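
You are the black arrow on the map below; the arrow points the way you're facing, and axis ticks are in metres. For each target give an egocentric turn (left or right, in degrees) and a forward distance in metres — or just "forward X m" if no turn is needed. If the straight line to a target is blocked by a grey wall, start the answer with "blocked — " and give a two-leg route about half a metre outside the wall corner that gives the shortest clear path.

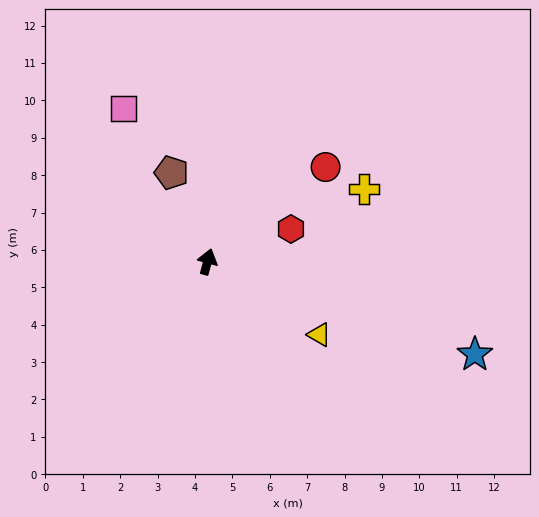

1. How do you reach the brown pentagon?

turn left 37°, forward 2.6 m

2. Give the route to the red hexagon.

turn right 53°, forward 2.4 m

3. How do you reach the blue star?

turn right 94°, forward 7.6 m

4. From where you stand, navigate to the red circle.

turn right 36°, forward 4.0 m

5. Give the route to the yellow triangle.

turn right 108°, forward 3.6 m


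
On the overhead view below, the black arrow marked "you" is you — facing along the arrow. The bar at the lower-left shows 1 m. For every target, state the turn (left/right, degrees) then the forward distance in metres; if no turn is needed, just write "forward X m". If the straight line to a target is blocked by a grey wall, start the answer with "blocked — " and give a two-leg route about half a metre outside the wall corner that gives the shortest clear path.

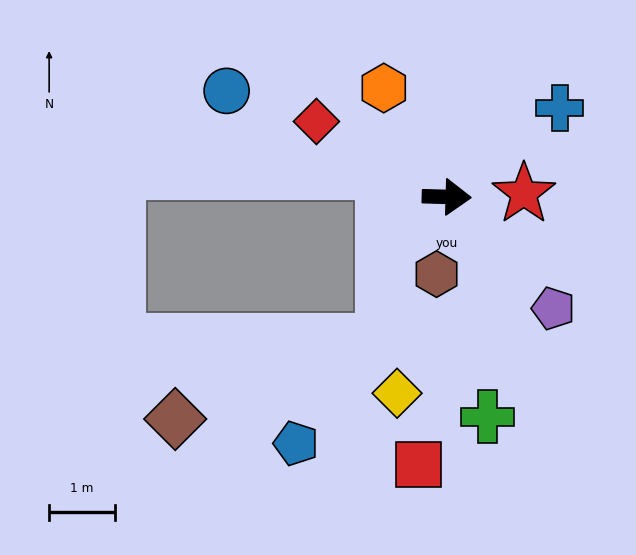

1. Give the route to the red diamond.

turn left 152°, forward 2.3 m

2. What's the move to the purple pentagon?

turn right 45°, forward 2.3 m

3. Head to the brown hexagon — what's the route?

turn right 96°, forward 1.2 m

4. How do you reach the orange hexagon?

turn left 122°, forward 1.9 m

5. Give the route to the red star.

turn left 4°, forward 1.2 m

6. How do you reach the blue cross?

turn left 40°, forward 2.2 m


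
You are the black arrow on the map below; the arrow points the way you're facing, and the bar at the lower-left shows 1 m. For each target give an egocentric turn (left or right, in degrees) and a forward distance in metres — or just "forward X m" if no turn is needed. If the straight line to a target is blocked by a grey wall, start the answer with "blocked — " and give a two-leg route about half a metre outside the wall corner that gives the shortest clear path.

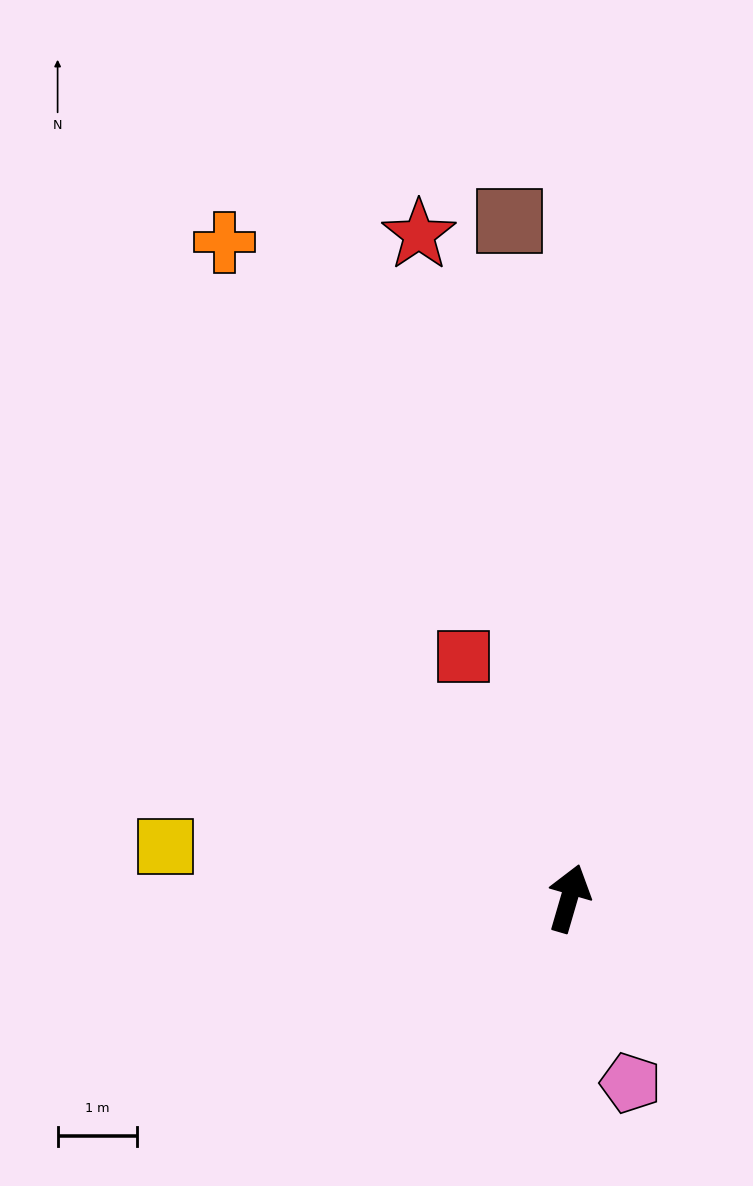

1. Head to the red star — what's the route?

turn left 29°, forward 8.6 m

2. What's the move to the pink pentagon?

turn right 145°, forward 2.5 m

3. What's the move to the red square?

turn left 40°, forward 3.3 m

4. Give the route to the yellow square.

turn left 99°, forward 5.1 m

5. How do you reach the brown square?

turn left 21°, forward 8.6 m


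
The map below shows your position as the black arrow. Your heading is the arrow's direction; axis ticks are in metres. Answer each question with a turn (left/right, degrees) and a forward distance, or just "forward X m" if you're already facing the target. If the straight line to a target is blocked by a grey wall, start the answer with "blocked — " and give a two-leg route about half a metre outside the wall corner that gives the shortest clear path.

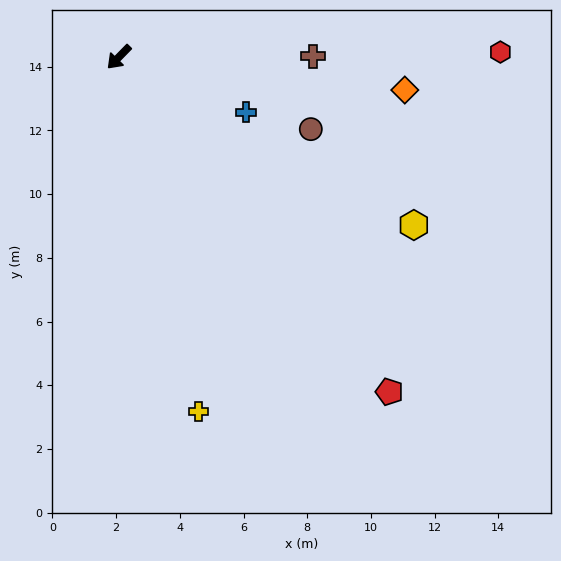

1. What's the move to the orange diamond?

turn left 128°, forward 9.0 m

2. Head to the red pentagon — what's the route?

turn left 83°, forward 13.5 m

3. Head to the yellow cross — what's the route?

turn left 57°, forward 11.4 m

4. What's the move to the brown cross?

turn left 135°, forward 6.1 m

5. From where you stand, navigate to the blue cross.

turn left 111°, forward 4.3 m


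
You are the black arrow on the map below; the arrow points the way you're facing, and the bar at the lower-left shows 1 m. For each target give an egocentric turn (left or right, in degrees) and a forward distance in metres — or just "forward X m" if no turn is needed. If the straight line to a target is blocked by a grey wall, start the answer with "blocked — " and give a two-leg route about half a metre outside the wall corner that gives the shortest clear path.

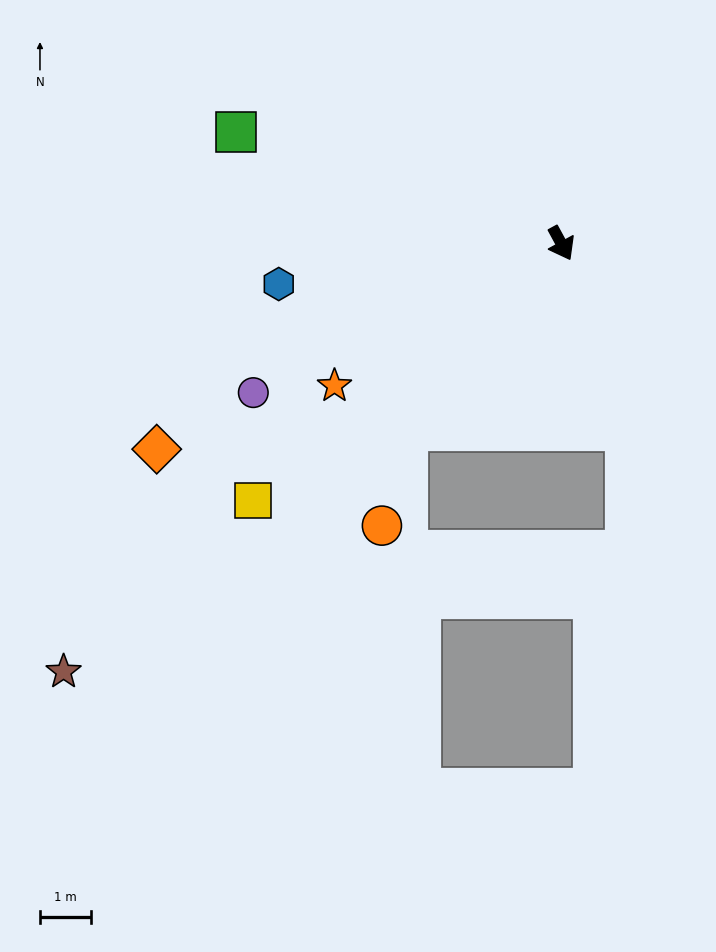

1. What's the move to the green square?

turn right 137°, forward 6.8 m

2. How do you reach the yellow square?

turn right 79°, forward 7.9 m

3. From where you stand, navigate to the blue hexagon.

turn right 110°, forward 5.6 m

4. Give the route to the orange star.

turn right 86°, forward 5.3 m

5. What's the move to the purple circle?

turn right 93°, forward 6.7 m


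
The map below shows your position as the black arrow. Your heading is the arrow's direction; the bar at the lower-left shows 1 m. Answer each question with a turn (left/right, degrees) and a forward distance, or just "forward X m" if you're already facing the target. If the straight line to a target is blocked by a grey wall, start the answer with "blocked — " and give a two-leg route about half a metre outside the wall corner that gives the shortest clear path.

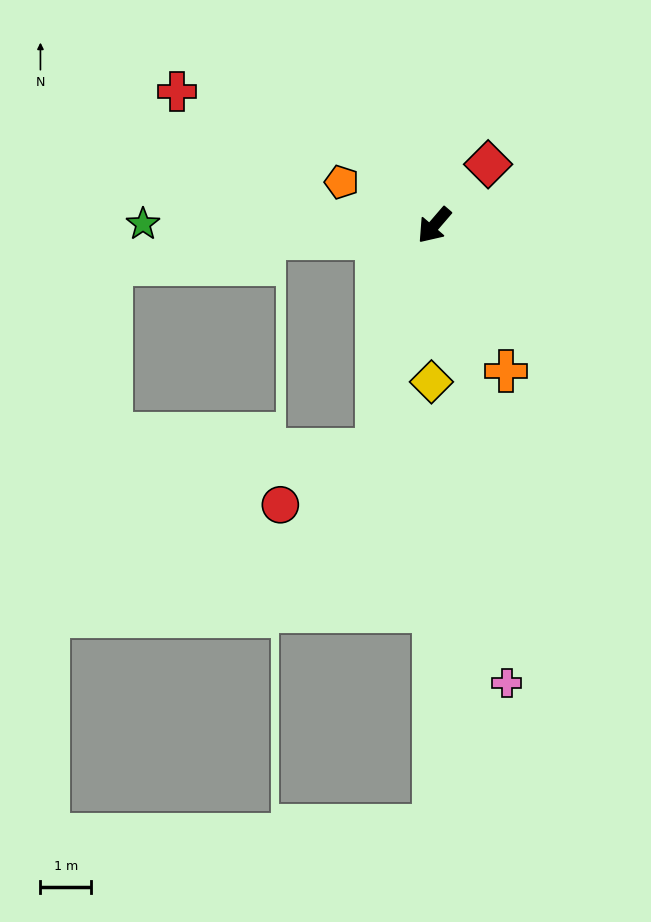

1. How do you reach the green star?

turn right 50°, forward 5.7 m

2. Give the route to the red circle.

blocked — turn left 26°, forward 4.6 m, then turn right 46°, forward 2.2 m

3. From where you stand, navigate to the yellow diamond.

turn left 40°, forward 3.1 m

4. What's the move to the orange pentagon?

turn right 74°, forward 2.0 m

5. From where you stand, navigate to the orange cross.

turn left 67°, forward 3.2 m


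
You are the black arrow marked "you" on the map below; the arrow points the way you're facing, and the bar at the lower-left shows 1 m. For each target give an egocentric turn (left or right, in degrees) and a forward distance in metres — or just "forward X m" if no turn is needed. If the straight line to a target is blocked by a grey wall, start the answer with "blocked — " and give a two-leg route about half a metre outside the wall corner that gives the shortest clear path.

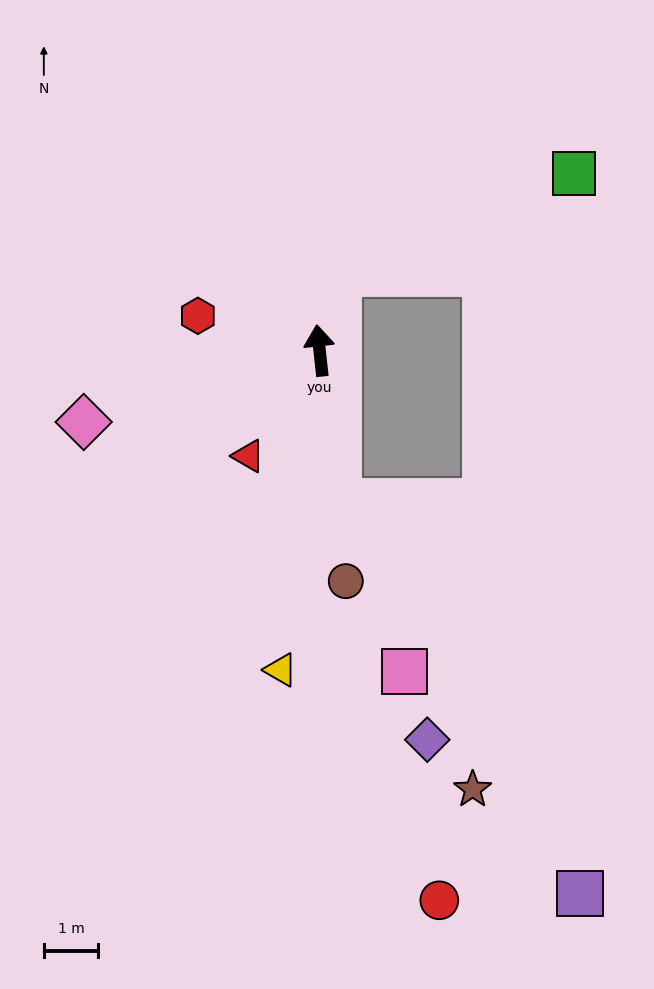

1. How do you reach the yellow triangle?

turn left 167°, forward 5.9 m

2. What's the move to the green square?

blocked — turn right 20°, forward 1.4 m, then turn right 53°, forward 4.7 m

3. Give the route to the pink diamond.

turn left 101°, forward 4.5 m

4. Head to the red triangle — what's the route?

turn left 140°, forward 2.3 m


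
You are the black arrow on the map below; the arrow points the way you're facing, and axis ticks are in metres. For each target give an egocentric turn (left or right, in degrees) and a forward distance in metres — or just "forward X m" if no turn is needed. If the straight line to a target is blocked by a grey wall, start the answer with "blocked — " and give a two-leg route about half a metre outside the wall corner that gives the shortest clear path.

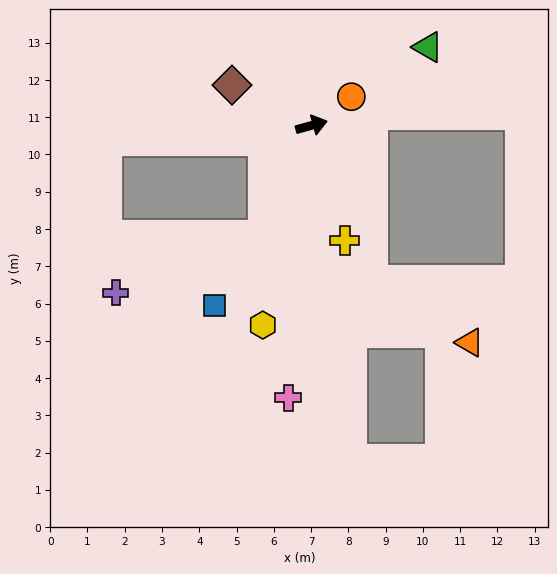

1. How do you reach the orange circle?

turn left 20°, forward 1.3 m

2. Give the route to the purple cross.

blocked — turn right 129°, forward 3.2 m, then turn right 45°, forward 4.3 m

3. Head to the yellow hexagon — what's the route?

turn right 119°, forward 5.5 m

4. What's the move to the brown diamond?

turn left 138°, forward 2.4 m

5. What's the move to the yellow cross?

turn right 89°, forward 3.2 m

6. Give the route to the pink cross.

turn right 110°, forward 7.3 m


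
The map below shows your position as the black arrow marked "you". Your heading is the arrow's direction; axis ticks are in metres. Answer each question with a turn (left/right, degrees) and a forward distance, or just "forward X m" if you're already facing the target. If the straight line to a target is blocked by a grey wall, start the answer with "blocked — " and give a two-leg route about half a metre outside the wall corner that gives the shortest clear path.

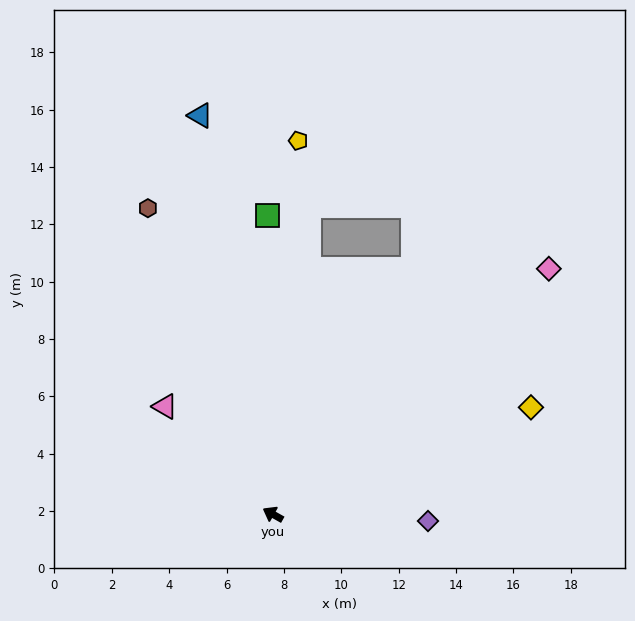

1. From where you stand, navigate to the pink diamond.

turn right 109°, forward 12.9 m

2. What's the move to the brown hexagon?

turn right 38°, forward 11.5 m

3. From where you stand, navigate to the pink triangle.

turn right 16°, forward 5.3 m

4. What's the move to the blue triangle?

turn right 50°, forward 14.1 m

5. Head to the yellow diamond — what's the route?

turn right 128°, forward 9.7 m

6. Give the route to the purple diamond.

turn right 153°, forward 5.4 m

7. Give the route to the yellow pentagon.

turn right 65°, forward 13.1 m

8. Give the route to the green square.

turn right 60°, forward 10.4 m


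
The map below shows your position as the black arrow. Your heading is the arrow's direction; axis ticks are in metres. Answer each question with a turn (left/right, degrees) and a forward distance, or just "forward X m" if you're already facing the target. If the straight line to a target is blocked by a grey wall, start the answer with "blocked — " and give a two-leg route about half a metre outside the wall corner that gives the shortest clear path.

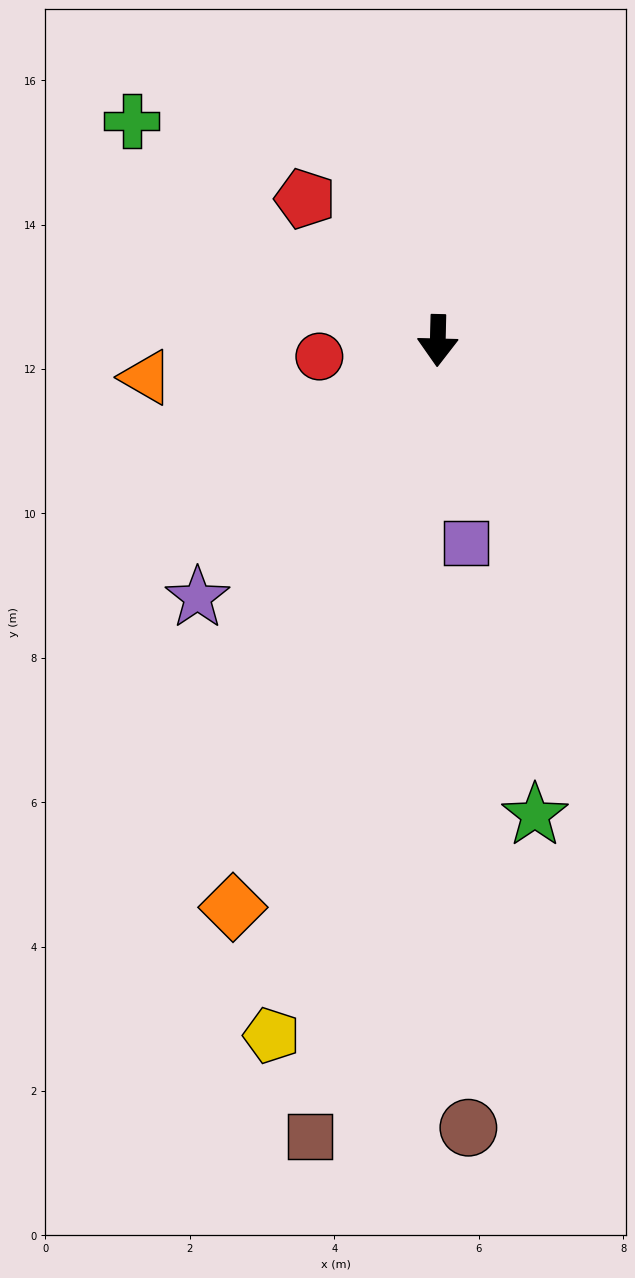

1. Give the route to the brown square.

turn right 8°, forward 11.2 m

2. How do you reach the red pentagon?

turn right 135°, forward 2.7 m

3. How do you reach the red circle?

turn right 81°, forward 1.7 m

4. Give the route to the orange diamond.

turn right 18°, forward 8.3 m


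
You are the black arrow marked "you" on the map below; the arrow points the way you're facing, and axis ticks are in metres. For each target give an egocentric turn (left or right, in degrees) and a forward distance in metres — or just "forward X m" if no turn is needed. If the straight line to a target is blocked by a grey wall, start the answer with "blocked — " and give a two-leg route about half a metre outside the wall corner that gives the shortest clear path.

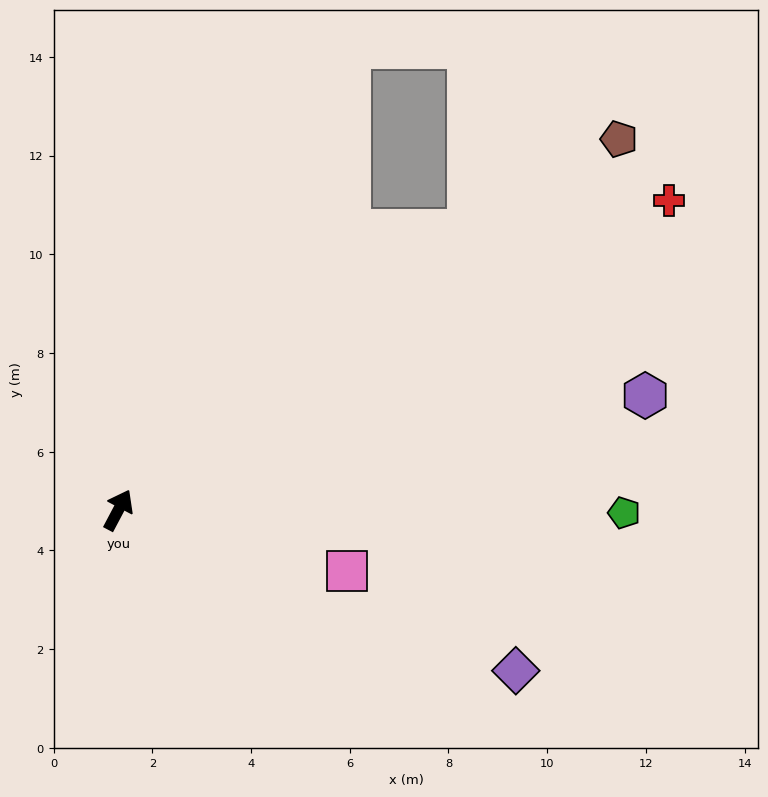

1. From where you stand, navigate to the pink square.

turn right 77°, forward 4.8 m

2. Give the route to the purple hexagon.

turn right 50°, forward 10.9 m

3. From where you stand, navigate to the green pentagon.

turn right 62°, forward 10.2 m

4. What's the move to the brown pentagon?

turn right 26°, forward 12.6 m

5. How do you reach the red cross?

turn right 33°, forward 12.8 m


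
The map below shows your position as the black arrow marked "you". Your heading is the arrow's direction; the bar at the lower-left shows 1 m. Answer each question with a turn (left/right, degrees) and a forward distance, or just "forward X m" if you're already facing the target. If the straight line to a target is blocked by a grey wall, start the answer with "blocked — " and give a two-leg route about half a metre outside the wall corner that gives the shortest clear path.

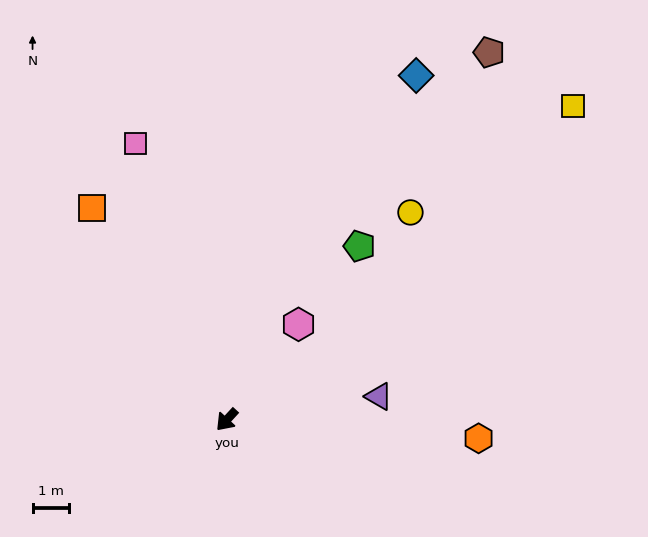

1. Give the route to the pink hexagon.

turn right 174°, forward 3.3 m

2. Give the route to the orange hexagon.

turn left 128°, forward 7.0 m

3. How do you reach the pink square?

turn right 119°, forward 8.0 m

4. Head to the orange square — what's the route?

turn right 105°, forward 6.9 m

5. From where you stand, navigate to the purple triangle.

turn left 141°, forward 4.2 m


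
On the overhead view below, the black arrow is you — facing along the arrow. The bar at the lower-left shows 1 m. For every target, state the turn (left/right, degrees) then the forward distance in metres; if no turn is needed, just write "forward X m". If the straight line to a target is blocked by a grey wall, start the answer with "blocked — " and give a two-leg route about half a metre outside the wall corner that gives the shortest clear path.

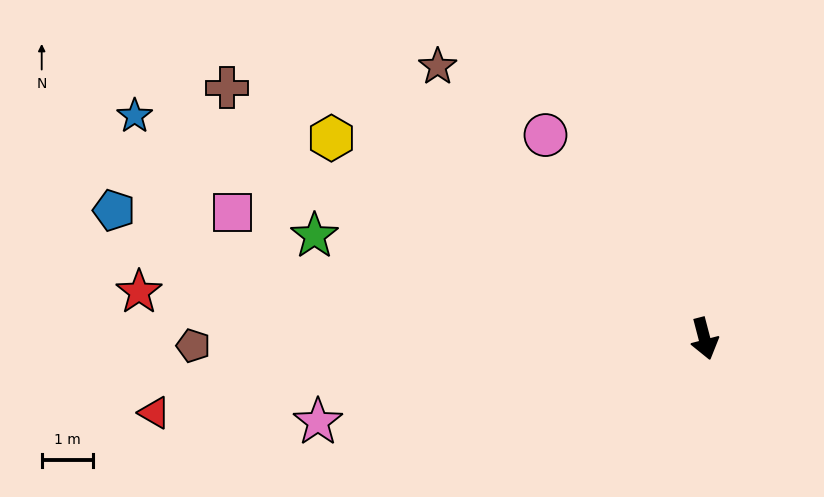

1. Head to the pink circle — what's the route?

turn right 157°, forward 5.1 m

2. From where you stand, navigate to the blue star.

turn right 126°, forward 12.0 m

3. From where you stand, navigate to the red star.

turn right 109°, forward 11.1 m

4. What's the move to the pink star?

turn right 92°, forward 7.7 m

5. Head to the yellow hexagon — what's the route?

turn right 133°, forward 8.3 m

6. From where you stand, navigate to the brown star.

turn right 150°, forward 7.5 m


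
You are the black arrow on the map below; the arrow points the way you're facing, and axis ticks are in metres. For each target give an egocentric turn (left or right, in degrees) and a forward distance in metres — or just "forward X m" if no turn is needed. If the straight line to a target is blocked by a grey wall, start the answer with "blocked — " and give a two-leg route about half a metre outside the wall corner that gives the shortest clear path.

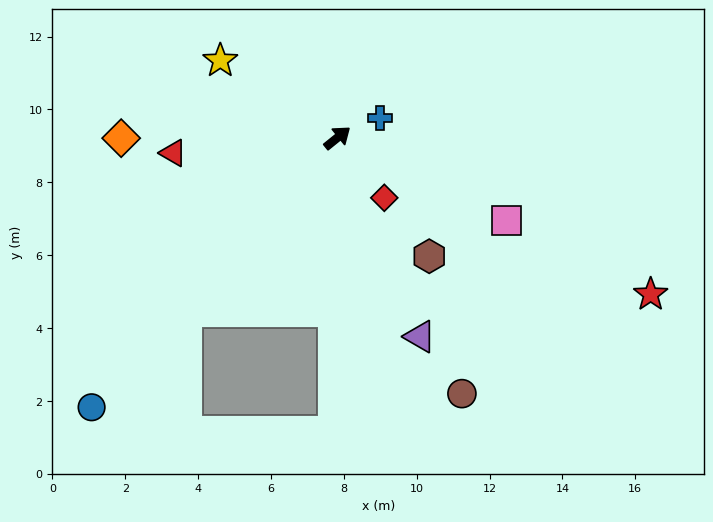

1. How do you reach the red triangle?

turn left 146°, forward 4.5 m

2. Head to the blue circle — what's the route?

turn right 171°, forward 10.0 m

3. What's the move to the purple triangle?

turn right 106°, forward 5.9 m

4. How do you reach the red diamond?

turn right 91°, forward 2.1 m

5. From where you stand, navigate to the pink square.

turn right 65°, forward 5.2 m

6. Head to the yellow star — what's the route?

turn left 108°, forward 3.8 m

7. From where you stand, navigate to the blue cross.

turn right 15°, forward 1.3 m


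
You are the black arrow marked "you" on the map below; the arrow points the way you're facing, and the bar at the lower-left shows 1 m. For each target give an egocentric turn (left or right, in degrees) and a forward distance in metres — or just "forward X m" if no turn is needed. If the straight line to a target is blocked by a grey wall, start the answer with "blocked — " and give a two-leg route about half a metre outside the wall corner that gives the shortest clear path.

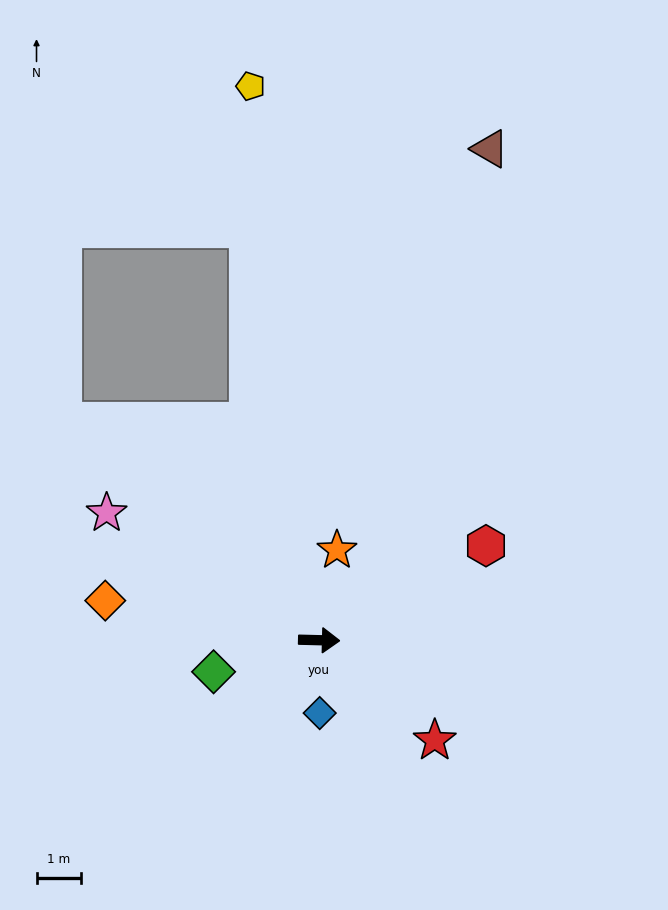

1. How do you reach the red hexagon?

turn left 31°, forward 4.3 m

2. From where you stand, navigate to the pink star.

turn left 151°, forward 5.5 m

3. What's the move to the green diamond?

turn right 162°, forward 2.5 m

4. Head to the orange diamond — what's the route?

turn left 171°, forward 4.8 m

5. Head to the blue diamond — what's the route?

turn right 88°, forward 1.6 m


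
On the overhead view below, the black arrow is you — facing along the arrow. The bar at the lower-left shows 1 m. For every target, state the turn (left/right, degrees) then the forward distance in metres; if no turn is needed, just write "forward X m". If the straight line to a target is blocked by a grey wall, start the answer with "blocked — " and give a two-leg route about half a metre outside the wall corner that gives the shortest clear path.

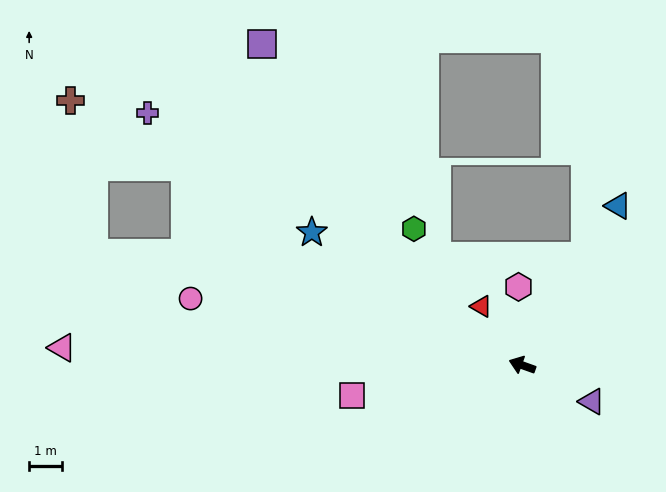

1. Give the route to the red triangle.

turn right 35°, forward 2.2 m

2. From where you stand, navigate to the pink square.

turn left 30°, forward 5.3 m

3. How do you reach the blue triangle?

turn right 101°, forward 5.7 m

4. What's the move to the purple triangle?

turn left 172°, forward 2.4 m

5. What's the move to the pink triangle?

turn left 18°, forward 14.0 m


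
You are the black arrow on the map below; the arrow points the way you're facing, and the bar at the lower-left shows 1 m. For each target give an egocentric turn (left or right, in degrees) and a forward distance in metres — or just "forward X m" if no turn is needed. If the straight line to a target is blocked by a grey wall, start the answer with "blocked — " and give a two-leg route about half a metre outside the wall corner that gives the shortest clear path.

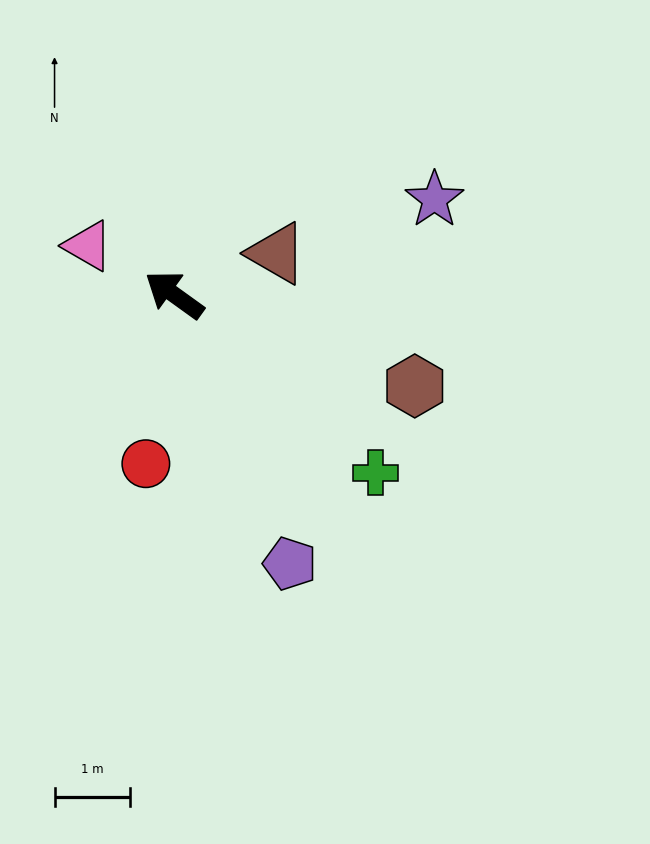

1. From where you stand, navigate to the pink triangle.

turn left 6°, forward 1.3 m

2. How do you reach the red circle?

turn left 116°, forward 2.3 m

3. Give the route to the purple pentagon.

turn left 149°, forward 3.9 m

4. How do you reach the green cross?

turn left 174°, forward 3.6 m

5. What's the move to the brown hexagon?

turn right 165°, forward 3.4 m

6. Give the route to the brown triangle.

turn right 122°, forward 1.5 m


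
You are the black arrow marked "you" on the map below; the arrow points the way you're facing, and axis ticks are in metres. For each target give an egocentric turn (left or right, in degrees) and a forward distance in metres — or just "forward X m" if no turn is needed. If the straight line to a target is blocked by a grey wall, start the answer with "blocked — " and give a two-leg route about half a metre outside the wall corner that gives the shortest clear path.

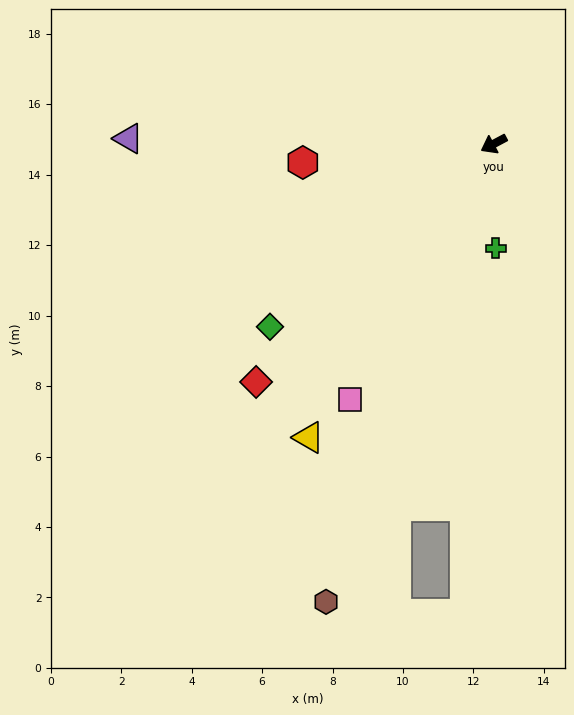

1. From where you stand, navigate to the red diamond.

turn left 17°, forward 9.5 m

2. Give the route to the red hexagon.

turn right 22°, forward 5.4 m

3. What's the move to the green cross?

turn left 63°, forward 3.0 m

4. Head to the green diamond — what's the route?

turn left 11°, forward 8.2 m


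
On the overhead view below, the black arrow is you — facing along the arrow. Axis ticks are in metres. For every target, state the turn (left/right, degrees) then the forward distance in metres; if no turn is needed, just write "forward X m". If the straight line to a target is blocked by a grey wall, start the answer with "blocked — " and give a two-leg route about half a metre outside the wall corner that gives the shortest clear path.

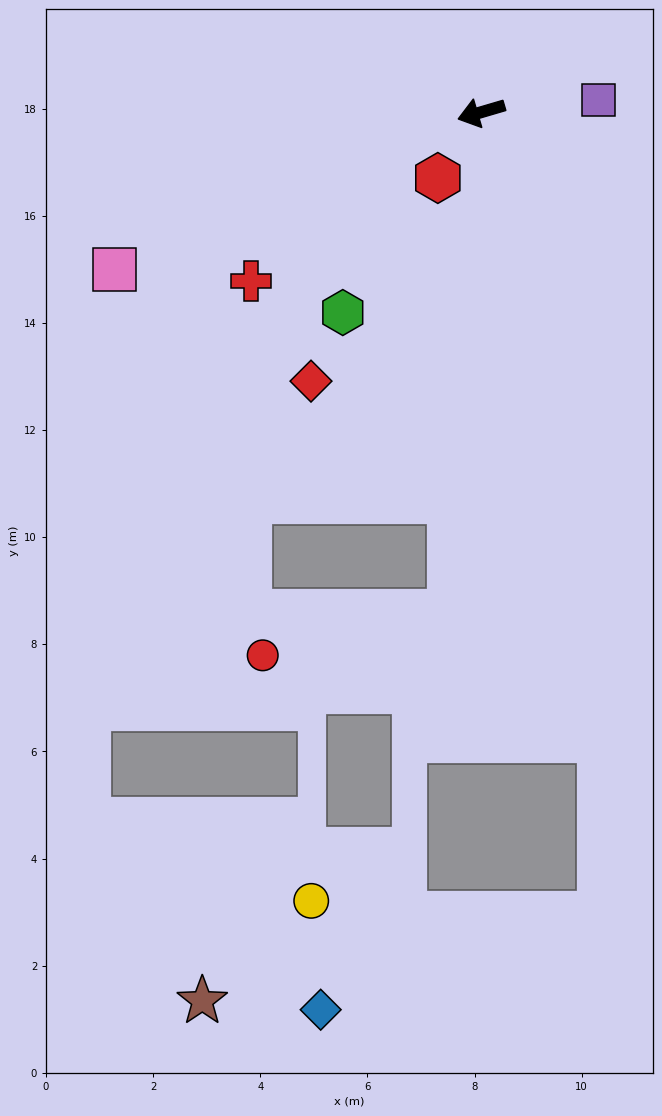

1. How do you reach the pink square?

turn left 7°, forward 7.4 m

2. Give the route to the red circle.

blocked — turn left 70°, forward 9.3 m, then turn right 73°, forward 3.6 m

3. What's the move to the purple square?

turn left 169°, forward 2.2 m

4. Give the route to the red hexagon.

turn left 40°, forward 1.5 m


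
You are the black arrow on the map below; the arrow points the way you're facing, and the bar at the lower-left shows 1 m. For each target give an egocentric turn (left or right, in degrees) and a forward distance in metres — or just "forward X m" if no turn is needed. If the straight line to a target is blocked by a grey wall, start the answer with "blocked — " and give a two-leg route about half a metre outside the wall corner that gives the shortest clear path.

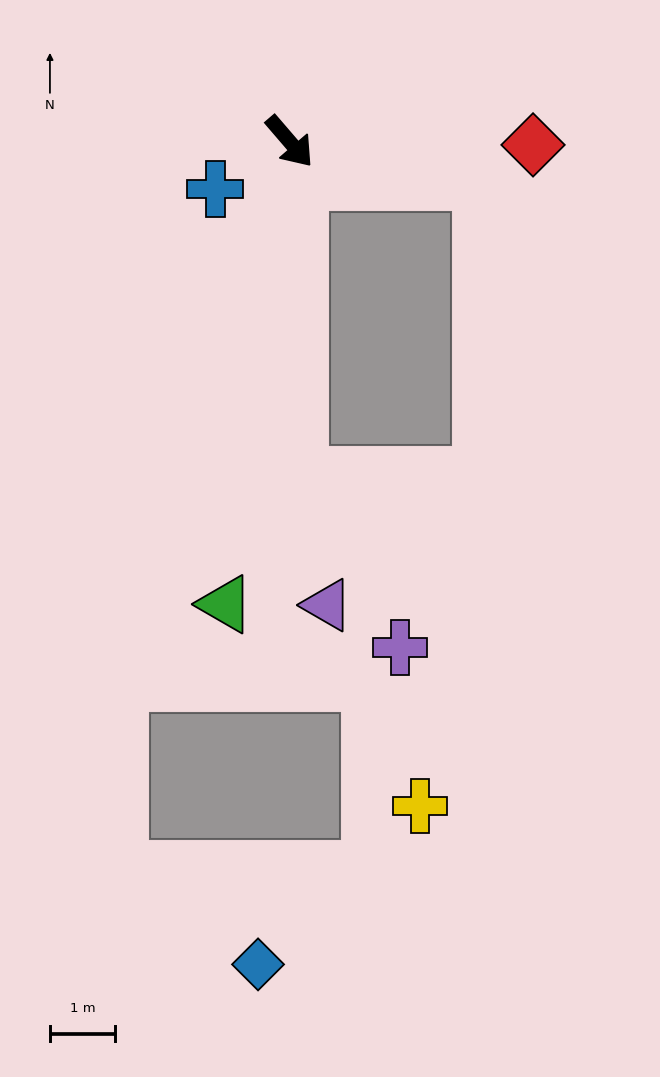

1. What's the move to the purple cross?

blocked — turn right 39°, forward 5.1 m, then turn left 28°, forward 3.0 m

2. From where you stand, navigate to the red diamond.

turn left 49°, forward 3.7 m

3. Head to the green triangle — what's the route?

turn right 49°, forward 7.1 m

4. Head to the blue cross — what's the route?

turn right 98°, forward 1.3 m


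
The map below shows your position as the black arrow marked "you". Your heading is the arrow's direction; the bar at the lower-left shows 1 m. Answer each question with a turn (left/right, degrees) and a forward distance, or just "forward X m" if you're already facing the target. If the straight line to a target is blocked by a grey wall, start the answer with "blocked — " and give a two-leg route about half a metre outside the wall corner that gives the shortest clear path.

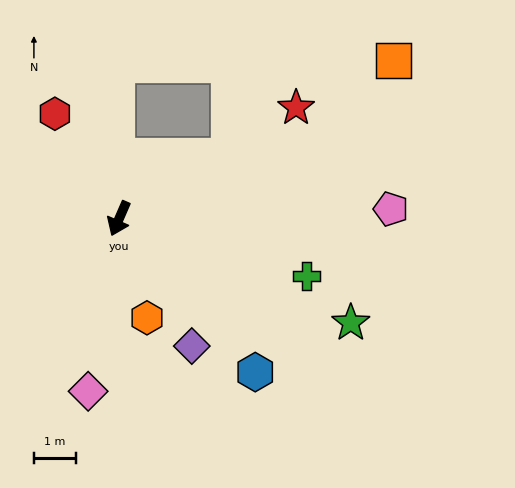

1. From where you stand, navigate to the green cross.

turn left 97°, forward 4.7 m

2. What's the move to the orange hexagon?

turn left 39°, forward 2.5 m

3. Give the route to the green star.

turn left 89°, forward 6.1 m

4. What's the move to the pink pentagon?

turn left 116°, forward 6.5 m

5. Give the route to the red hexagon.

turn right 125°, forward 3.0 m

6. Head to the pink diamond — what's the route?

turn left 13°, forward 4.2 m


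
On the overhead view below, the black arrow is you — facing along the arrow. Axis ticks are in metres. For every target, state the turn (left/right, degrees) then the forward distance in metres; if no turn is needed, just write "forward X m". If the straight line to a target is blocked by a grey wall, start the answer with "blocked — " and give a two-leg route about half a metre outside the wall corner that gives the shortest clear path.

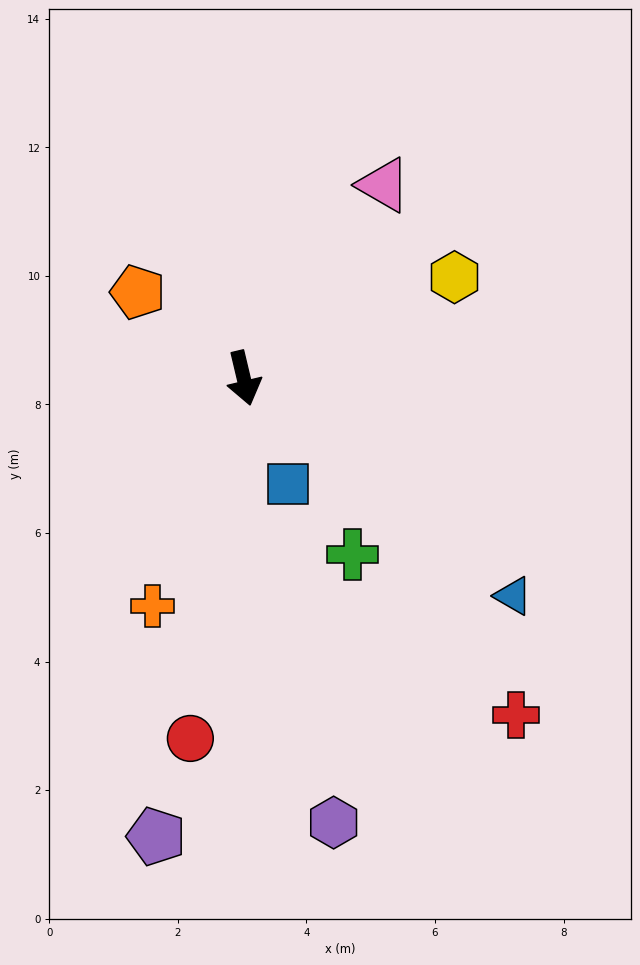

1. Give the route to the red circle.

turn right 22°, forward 5.7 m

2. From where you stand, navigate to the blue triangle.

turn left 38°, forward 5.4 m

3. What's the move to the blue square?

turn left 9°, forward 1.8 m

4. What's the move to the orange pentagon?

turn right 142°, forward 2.1 m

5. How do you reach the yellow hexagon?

turn left 102°, forward 3.6 m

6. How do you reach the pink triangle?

turn left 131°, forward 3.7 m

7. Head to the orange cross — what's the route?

turn right 35°, forward 3.8 m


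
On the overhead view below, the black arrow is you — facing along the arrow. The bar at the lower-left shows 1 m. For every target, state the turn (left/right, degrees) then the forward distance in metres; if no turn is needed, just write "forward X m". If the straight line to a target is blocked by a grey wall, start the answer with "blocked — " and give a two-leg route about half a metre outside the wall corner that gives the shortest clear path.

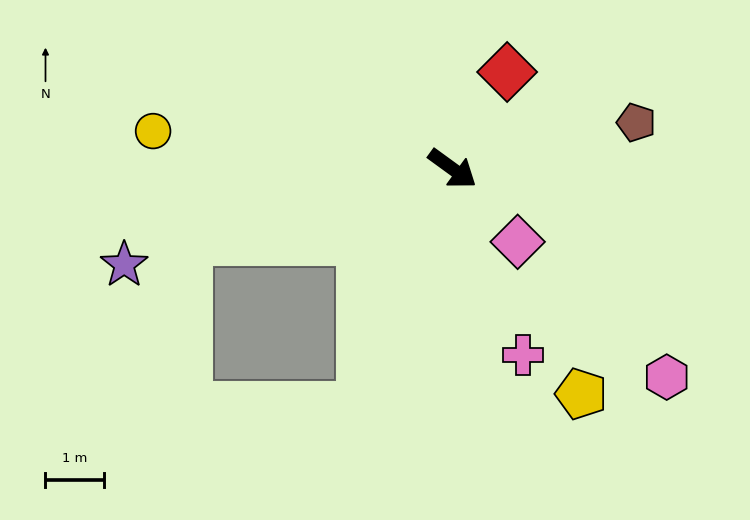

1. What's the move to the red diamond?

turn left 97°, forward 1.9 m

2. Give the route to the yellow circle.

turn right 151°, forward 5.2 m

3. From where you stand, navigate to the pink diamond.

turn right 12°, forward 1.7 m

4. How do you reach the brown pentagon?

turn left 50°, forward 3.2 m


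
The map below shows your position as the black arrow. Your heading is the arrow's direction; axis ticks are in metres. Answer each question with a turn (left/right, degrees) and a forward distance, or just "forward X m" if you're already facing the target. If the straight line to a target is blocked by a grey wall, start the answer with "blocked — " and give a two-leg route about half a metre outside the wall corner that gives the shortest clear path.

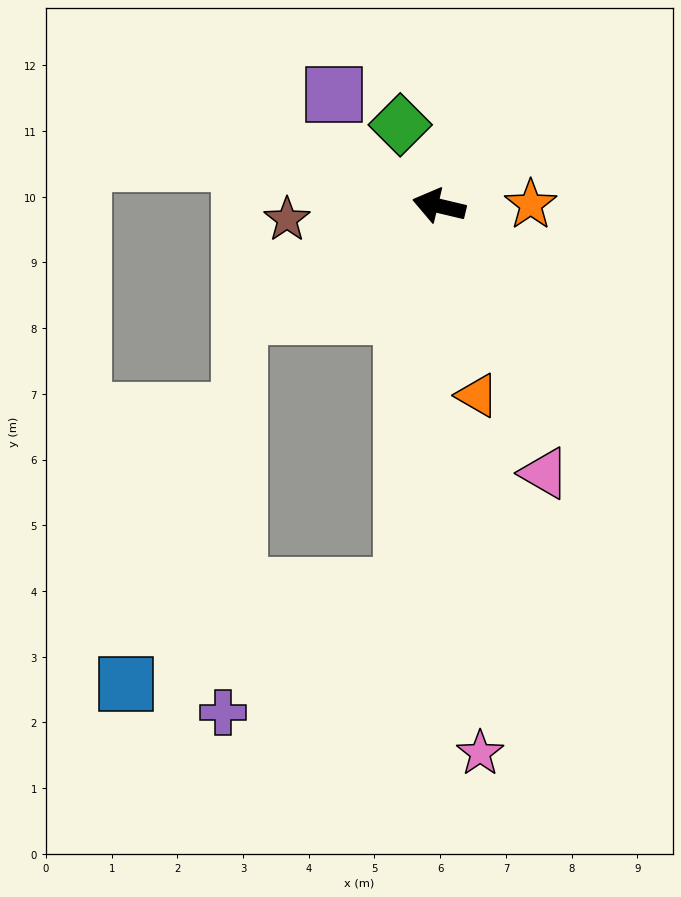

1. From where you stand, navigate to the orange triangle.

turn left 115°, forward 2.9 m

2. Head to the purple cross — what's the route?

blocked — turn left 98°, forward 5.8 m, then turn right 49°, forward 3.3 m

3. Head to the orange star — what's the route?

turn right 166°, forward 1.4 m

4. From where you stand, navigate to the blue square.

blocked — turn left 98°, forward 5.8 m, then turn right 65°, forward 4.5 m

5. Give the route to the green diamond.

turn right 51°, forward 1.4 m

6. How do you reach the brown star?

turn left 18°, forward 2.3 m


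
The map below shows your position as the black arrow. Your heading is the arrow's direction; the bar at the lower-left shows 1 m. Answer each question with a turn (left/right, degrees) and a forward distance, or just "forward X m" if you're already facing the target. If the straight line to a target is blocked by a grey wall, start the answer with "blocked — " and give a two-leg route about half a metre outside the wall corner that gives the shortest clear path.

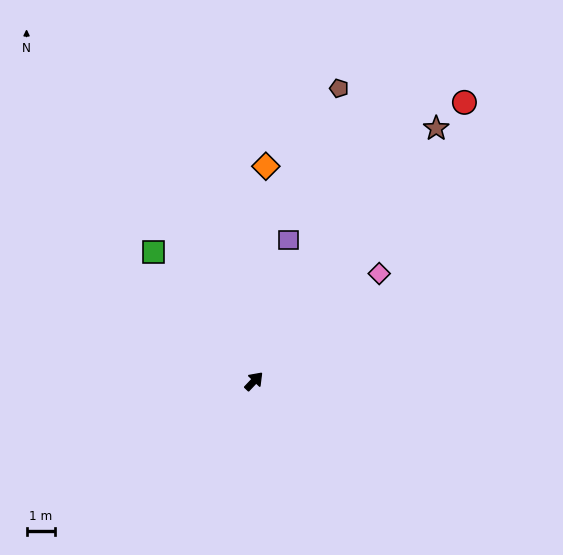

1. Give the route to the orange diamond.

turn left 40°, forward 7.6 m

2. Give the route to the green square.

turn left 81°, forward 5.8 m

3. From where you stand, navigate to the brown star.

turn left 8°, forward 11.1 m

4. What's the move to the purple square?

turn left 30°, forward 5.2 m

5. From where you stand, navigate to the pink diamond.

turn right 6°, forward 5.9 m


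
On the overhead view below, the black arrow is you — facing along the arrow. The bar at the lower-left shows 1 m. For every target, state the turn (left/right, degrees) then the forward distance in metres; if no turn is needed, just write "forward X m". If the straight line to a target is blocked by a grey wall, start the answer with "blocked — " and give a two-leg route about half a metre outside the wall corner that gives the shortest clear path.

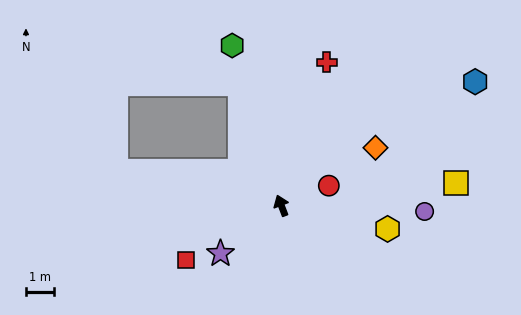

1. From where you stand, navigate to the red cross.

turn right 39°, forward 5.4 m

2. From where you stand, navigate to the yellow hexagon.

turn right 123°, forward 3.9 m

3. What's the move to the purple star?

turn left 107°, forward 2.8 m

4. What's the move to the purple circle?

turn right 113°, forward 5.1 m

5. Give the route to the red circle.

turn right 88°, forward 1.8 m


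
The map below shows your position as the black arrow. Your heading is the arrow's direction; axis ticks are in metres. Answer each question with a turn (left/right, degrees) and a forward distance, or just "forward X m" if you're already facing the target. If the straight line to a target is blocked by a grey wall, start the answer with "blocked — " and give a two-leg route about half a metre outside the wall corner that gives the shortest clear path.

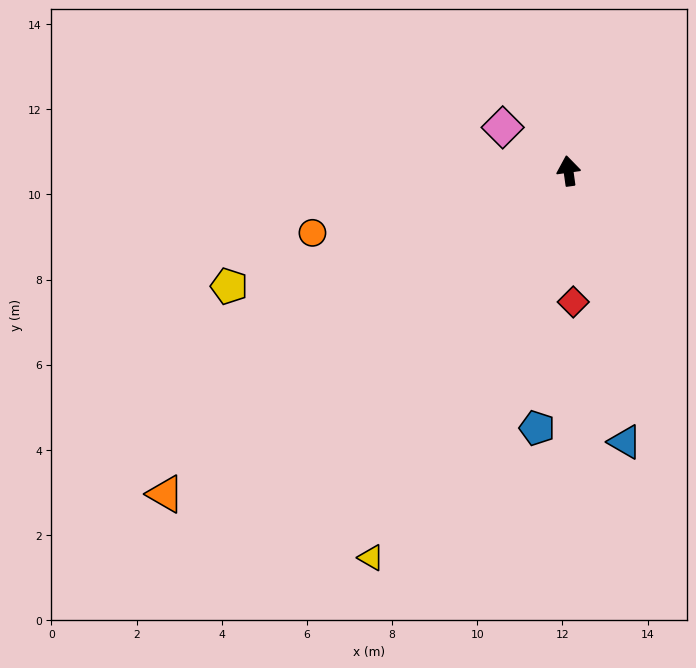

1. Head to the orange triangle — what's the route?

turn left 121°, forward 12.1 m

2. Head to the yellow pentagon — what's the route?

turn left 101°, forward 8.4 m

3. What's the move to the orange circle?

turn left 96°, forward 6.2 m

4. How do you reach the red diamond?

turn left 174°, forward 3.1 m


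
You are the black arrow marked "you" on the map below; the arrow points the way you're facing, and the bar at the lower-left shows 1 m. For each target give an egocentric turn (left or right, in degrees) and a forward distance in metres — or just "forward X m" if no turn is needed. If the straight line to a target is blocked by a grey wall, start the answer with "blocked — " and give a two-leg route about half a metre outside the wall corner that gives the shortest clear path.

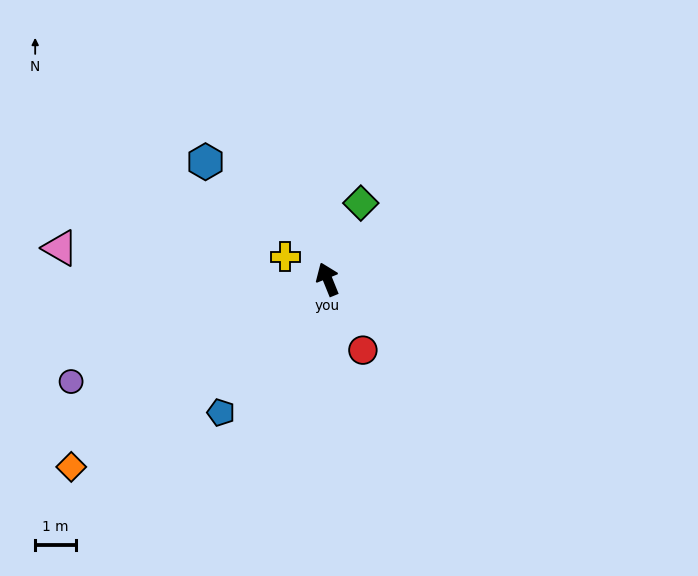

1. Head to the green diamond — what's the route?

turn right 46°, forward 2.1 m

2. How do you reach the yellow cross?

turn left 40°, forward 1.2 m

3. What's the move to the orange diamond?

turn left 104°, forward 7.9 m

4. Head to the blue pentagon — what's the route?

turn left 119°, forward 4.2 m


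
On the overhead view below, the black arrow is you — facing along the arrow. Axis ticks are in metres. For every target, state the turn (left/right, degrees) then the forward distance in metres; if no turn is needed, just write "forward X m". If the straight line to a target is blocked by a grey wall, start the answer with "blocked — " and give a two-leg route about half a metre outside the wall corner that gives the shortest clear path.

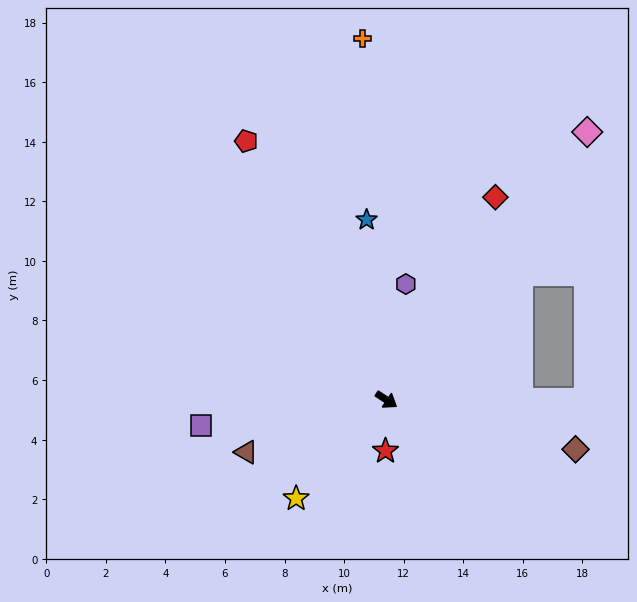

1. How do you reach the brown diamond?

turn left 19°, forward 6.6 m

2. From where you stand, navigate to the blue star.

turn left 130°, forward 6.1 m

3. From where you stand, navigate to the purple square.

turn right 139°, forward 6.3 m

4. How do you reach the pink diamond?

turn left 87°, forward 11.2 m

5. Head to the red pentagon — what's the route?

turn left 152°, forward 9.9 m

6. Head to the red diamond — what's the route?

turn left 95°, forward 7.7 m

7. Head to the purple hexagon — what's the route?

turn left 114°, forward 3.9 m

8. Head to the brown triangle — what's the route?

turn right 126°, forward 5.0 m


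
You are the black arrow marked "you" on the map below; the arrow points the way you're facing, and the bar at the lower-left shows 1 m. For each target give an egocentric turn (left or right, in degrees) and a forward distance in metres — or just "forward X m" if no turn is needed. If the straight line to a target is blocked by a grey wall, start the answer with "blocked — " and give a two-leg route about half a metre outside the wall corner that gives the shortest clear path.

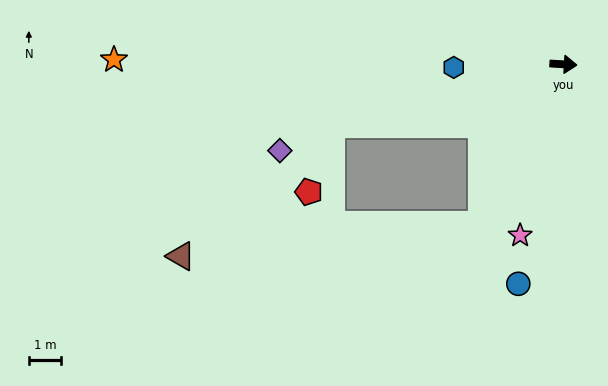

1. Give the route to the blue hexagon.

turn right 175°, forward 3.4 m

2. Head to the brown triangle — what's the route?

blocked — turn right 114°, forward 5.5 m, then turn right 57°, forward 9.3 m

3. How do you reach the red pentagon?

blocked — turn right 162°, forward 7.4 m, then turn left 57°, forward 2.2 m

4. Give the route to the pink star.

turn right 101°, forward 5.4 m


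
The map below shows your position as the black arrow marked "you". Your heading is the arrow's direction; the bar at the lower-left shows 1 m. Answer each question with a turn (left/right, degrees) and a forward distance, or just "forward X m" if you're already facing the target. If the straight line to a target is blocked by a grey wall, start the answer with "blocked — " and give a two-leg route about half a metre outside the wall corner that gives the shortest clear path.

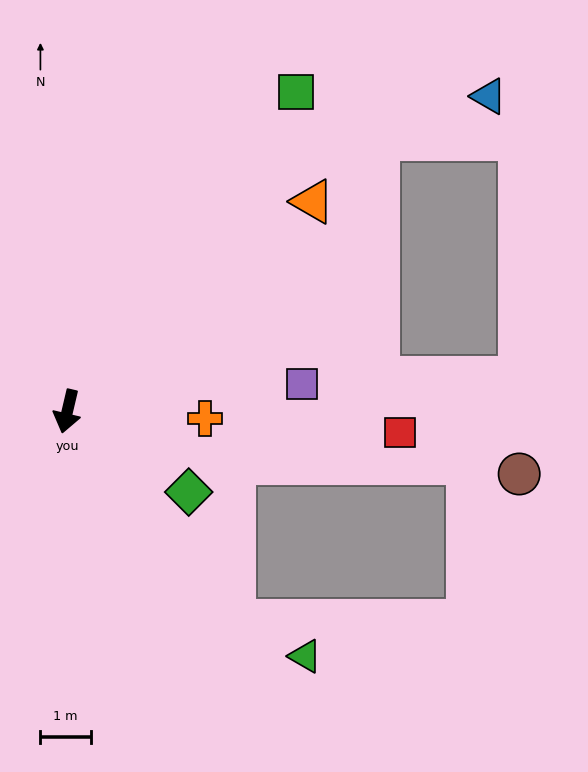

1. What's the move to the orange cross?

turn left 100°, forward 2.7 m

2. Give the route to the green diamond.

turn left 70°, forward 2.9 m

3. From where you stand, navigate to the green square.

turn left 158°, forward 7.8 m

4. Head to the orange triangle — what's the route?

turn left 144°, forward 6.4 m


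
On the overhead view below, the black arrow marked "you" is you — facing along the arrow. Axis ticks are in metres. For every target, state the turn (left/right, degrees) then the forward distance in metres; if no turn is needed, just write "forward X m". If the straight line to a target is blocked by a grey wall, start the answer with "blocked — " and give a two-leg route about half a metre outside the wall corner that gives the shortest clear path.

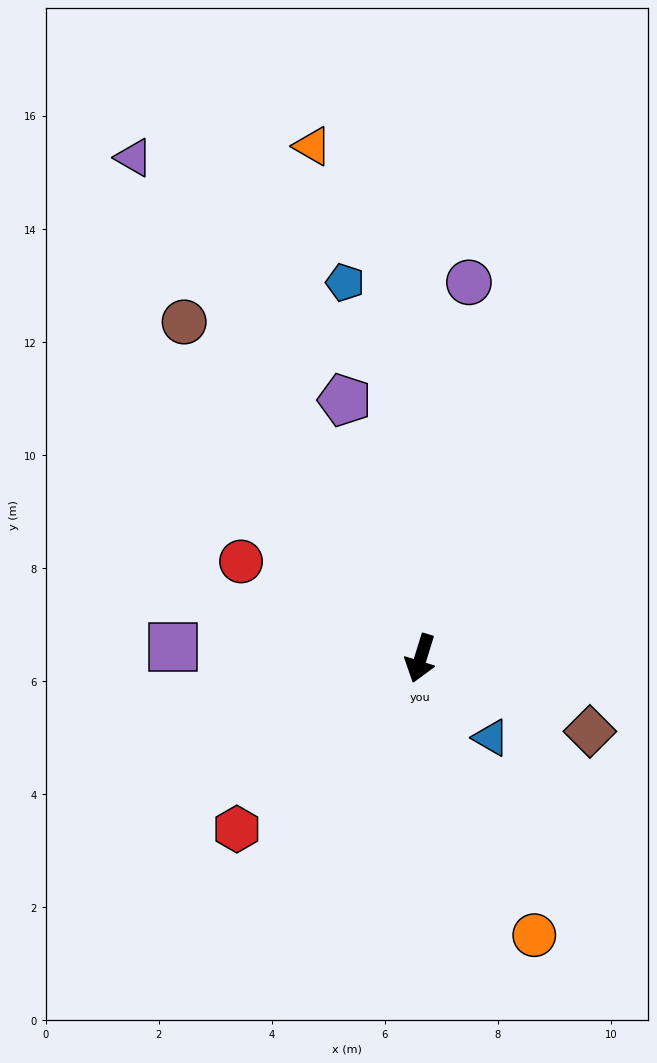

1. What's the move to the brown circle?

turn right 128°, forward 7.3 m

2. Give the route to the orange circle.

turn left 40°, forward 5.3 m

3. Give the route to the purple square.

turn right 75°, forward 4.4 m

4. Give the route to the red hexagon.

turn right 30°, forward 4.4 m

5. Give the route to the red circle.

turn right 101°, forward 3.6 m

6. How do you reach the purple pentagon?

turn right 146°, forward 4.8 m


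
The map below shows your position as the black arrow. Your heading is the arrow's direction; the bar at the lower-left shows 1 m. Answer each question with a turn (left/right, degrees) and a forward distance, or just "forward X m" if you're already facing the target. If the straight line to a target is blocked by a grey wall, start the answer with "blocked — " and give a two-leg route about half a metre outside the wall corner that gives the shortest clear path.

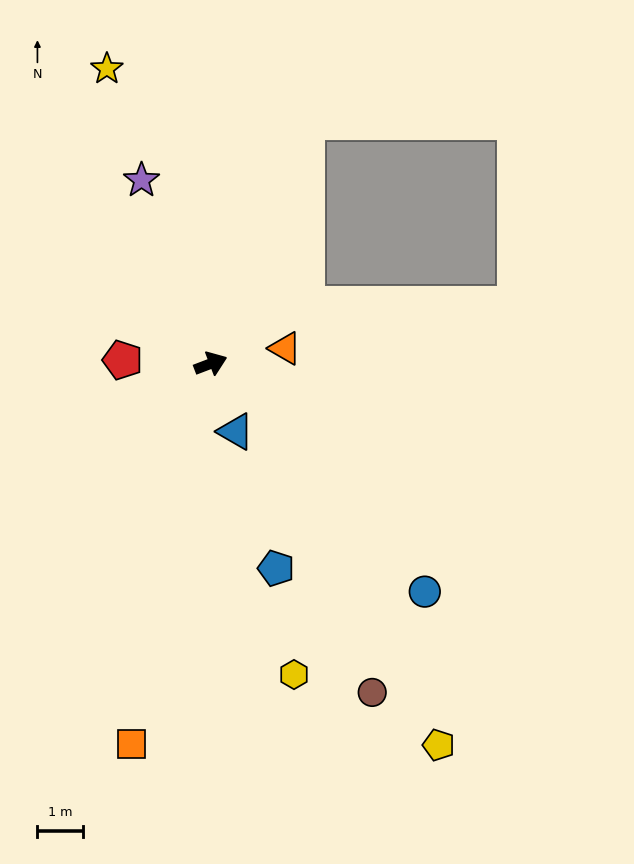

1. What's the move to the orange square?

turn right 123°, forward 8.6 m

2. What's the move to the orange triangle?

turn right 9°, forward 1.7 m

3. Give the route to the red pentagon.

turn left 157°, forward 1.9 m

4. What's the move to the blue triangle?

turn right 91°, forward 1.6 m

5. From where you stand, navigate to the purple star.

turn left 90°, forward 4.3 m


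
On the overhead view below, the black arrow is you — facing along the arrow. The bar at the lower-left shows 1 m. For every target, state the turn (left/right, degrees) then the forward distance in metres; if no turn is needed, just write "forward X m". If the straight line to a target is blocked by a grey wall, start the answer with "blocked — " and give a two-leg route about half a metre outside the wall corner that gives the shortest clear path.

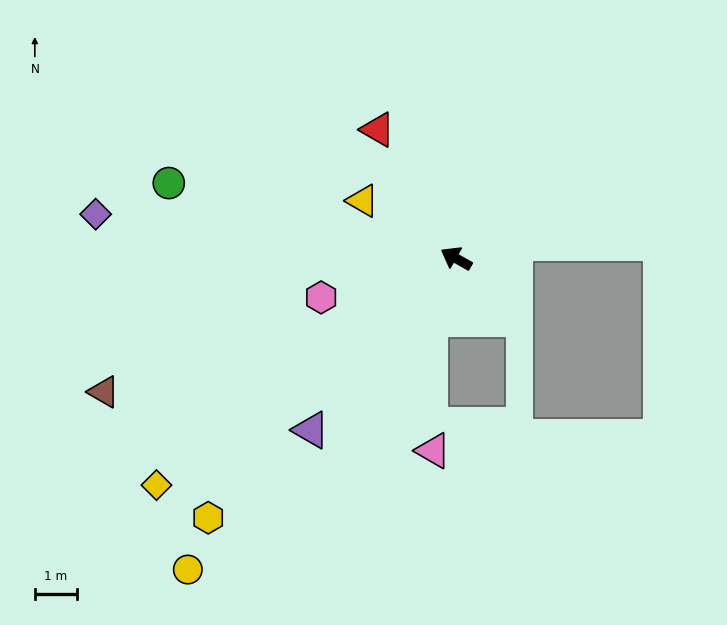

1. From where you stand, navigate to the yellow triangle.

turn right 2°, forward 2.6 m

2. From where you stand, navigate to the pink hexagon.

turn left 46°, forward 3.3 m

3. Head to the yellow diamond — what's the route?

turn left 67°, forward 9.0 m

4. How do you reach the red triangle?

turn right 29°, forward 3.6 m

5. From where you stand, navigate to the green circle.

turn left 15°, forward 7.1 m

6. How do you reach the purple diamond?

turn left 23°, forward 8.7 m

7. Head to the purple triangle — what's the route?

turn left 79°, forward 5.4 m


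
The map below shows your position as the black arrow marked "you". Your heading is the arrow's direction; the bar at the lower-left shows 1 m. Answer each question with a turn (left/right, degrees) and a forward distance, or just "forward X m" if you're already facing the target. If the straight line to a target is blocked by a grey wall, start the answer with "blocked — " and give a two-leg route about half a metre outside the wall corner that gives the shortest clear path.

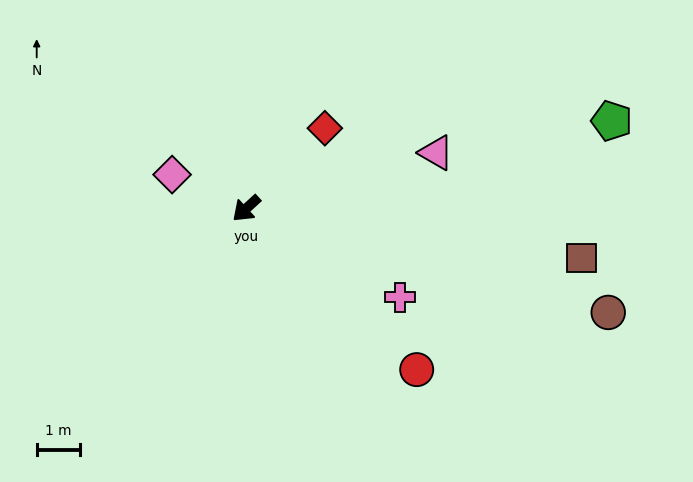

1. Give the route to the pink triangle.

turn left 154°, forward 4.6 m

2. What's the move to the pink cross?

turn left 107°, forward 4.1 m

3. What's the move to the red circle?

turn left 94°, forward 5.5 m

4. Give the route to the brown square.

turn left 129°, forward 7.9 m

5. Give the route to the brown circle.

turn left 121°, forward 8.8 m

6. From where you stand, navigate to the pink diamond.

turn right 67°, forward 1.9 m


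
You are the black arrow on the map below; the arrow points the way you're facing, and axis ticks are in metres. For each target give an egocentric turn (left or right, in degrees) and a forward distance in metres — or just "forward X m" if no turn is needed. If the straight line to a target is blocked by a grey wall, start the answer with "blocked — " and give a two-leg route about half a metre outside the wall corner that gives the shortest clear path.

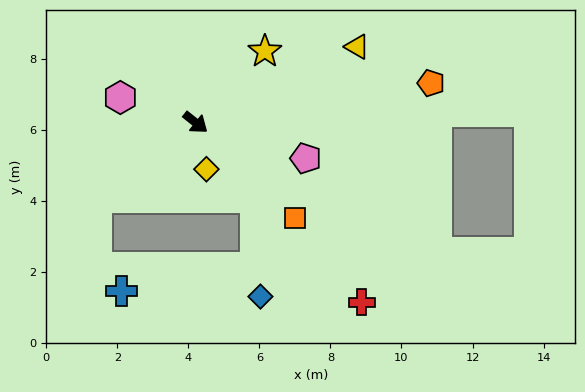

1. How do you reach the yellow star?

turn left 84°, forward 2.8 m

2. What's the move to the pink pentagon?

turn left 21°, forward 3.3 m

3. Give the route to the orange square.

turn right 5°, forward 3.9 m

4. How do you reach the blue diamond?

blocked — turn right 13°, forward 2.7 m, then turn right 36°, forward 2.8 m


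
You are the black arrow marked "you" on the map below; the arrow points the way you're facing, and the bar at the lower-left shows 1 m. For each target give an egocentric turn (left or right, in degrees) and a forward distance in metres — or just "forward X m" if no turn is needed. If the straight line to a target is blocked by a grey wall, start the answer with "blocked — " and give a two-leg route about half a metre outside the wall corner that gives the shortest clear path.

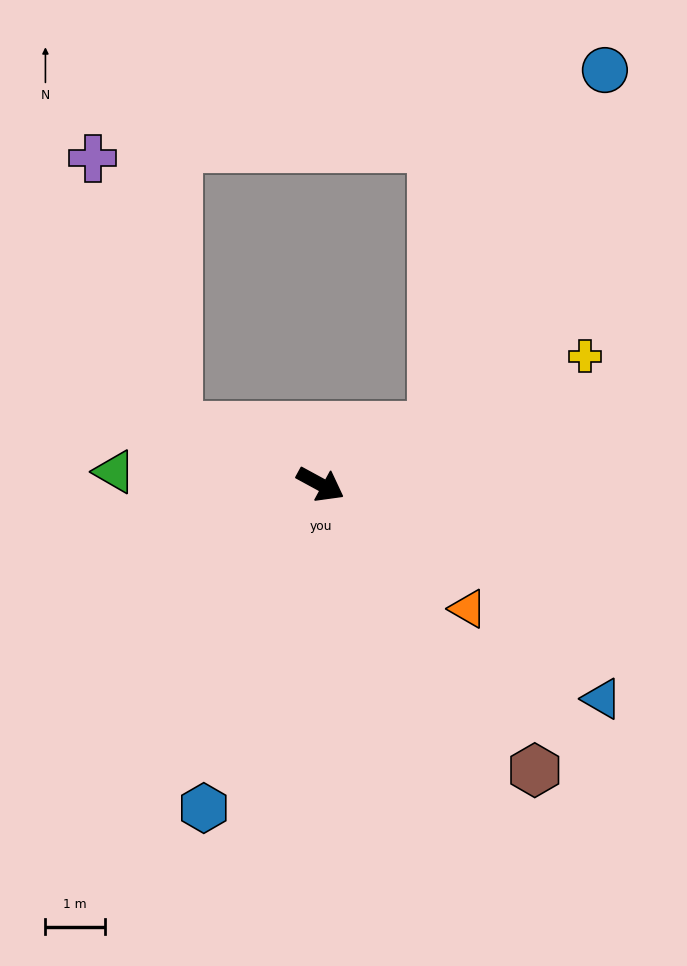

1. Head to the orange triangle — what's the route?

turn right 12°, forward 3.2 m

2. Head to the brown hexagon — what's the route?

turn right 25°, forward 6.0 m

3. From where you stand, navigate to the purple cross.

blocked — turn right 173°, forward 2.6 m, then turn right 51°, forward 4.7 m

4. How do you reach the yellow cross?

turn left 54°, forward 5.0 m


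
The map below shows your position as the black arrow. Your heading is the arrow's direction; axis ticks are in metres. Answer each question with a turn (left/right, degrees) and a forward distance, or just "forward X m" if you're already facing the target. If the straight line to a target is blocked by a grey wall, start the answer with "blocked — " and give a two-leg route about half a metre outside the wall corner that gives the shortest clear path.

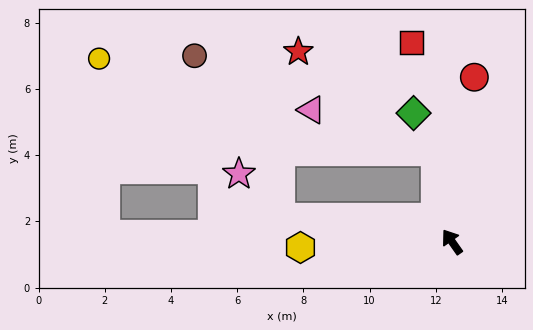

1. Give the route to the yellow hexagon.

turn left 57°, forward 4.6 m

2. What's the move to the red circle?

turn right 43°, forward 5.0 m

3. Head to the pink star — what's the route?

blocked — turn left 47°, forward 5.2 m, then turn right 38°, forward 1.8 m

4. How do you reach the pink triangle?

blocked — turn right 24°, forward 2.8 m, then turn left 60°, forward 3.9 m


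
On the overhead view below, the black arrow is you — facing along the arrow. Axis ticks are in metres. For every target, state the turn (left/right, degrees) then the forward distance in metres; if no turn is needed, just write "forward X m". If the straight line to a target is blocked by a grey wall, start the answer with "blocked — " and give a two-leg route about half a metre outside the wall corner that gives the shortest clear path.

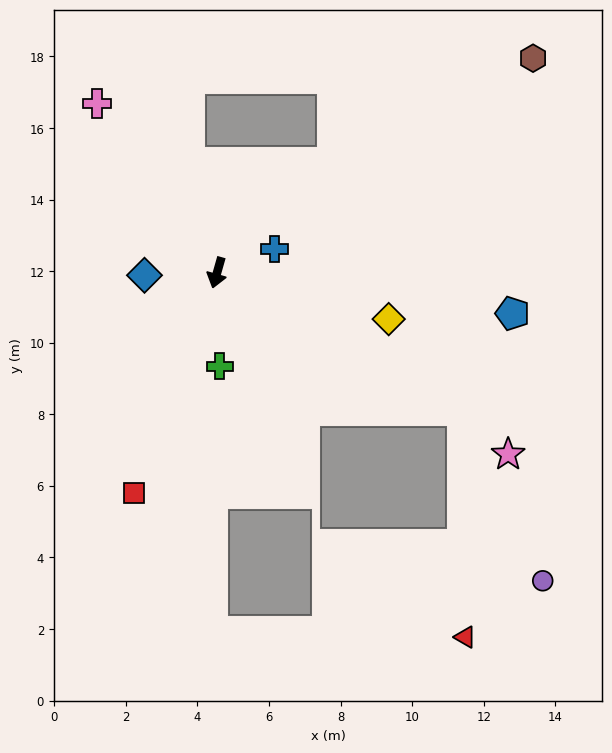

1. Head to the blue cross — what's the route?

turn left 128°, forward 1.7 m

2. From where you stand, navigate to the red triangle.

blocked — turn left 76°, forward 7.9 m, then turn right 59°, forward 6.3 m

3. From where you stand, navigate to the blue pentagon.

turn left 98°, forward 8.3 m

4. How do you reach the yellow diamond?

turn left 91°, forward 5.0 m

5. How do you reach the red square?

turn right 5°, forward 6.6 m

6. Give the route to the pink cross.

turn right 129°, forward 5.8 m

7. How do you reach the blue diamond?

turn right 72°, forward 2.0 m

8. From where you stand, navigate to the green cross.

turn left 17°, forward 2.6 m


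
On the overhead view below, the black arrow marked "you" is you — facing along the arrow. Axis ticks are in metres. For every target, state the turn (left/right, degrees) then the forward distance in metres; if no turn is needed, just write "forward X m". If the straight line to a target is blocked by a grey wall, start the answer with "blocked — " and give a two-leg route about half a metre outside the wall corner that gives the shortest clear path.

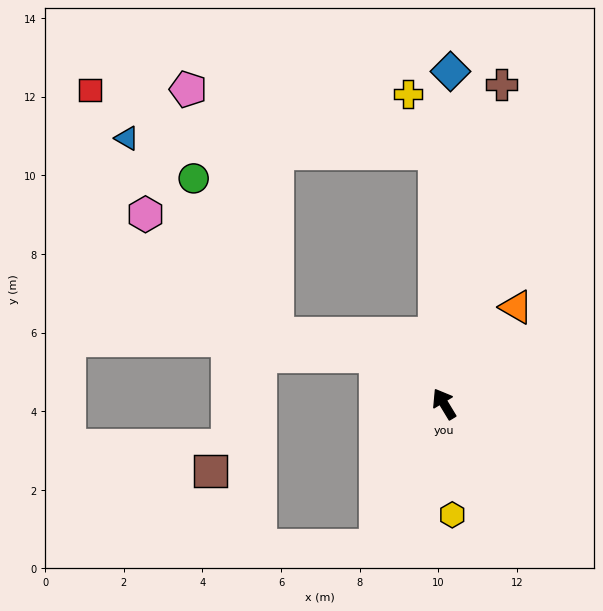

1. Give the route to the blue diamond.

turn right 32°, forward 8.5 m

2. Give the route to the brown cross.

turn right 41°, forward 8.3 m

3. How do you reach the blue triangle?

blocked — turn right 29°, forward 6.4 m, then turn left 85°, forward 7.9 m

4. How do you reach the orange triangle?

turn right 68°, forward 3.1 m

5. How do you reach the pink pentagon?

blocked — turn right 29°, forward 6.4 m, then turn left 73°, forward 6.5 m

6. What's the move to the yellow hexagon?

turn left 153°, forward 2.8 m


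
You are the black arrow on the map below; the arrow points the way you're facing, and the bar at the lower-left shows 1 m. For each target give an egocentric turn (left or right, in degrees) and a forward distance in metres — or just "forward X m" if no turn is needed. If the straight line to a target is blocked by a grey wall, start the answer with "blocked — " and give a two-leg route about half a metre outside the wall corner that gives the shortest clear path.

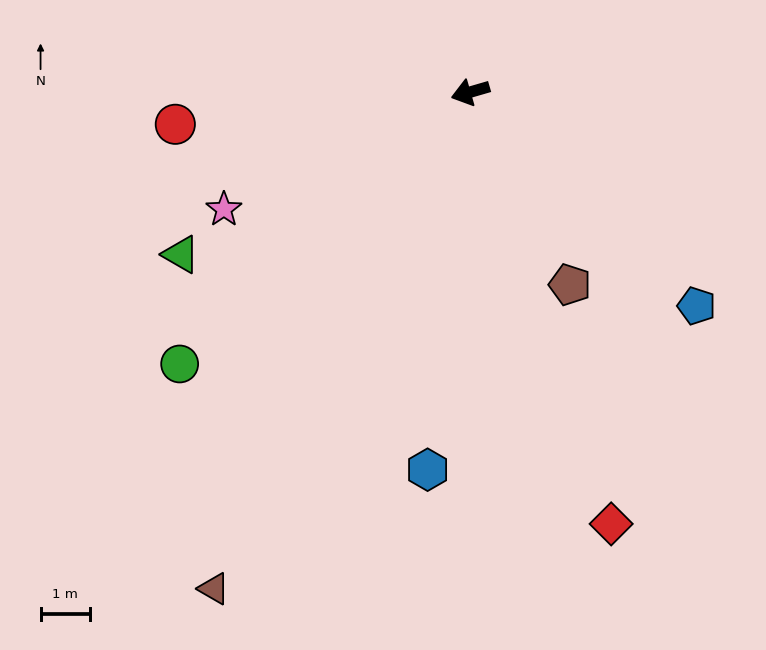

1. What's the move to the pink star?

turn left 9°, forward 5.5 m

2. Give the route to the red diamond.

turn left 92°, forward 9.1 m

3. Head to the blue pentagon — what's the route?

turn left 120°, forward 6.3 m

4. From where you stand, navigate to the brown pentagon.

turn left 101°, forward 4.4 m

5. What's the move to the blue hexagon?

turn left 67°, forward 7.6 m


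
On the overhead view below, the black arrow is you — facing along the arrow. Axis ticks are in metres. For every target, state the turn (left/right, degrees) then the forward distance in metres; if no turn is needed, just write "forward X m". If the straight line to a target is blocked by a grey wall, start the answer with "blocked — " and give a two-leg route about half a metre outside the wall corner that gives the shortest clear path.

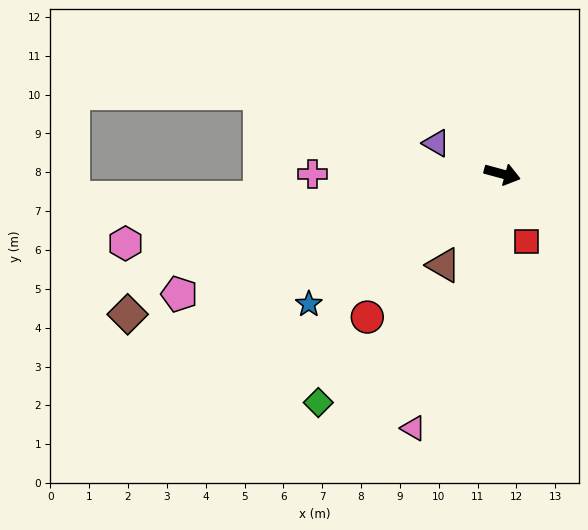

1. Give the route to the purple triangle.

turn left 170°, forward 1.9 m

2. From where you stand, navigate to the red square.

turn right 55°, forward 1.8 m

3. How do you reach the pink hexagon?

turn right 154°, forward 9.9 m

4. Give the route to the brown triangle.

turn right 108°, forward 2.8 m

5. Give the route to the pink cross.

turn right 165°, forward 4.9 m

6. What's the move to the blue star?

turn right 131°, forward 6.0 m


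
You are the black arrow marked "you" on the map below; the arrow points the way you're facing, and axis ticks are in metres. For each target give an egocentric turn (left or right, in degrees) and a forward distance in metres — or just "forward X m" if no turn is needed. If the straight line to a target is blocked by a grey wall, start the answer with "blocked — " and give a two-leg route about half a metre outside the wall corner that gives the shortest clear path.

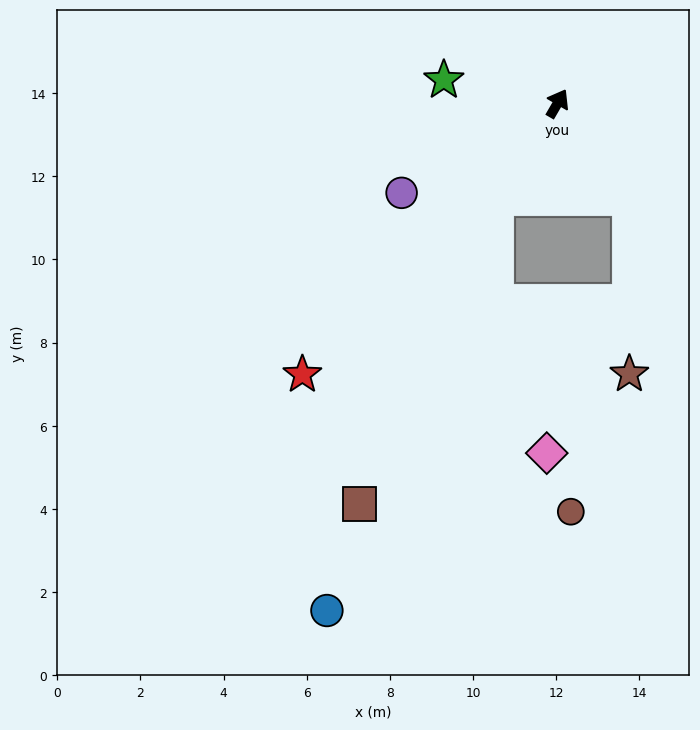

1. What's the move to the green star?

turn left 108°, forward 2.8 m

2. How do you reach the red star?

turn left 167°, forward 9.0 m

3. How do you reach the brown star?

blocked — turn right 113°, forward 2.9 m, then turn right 37°, forward 4.2 m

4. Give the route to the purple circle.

turn left 150°, forward 4.3 m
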